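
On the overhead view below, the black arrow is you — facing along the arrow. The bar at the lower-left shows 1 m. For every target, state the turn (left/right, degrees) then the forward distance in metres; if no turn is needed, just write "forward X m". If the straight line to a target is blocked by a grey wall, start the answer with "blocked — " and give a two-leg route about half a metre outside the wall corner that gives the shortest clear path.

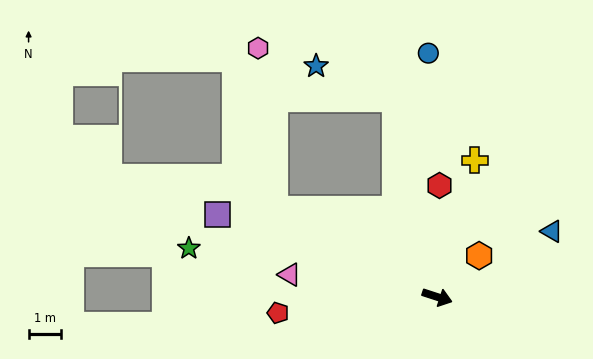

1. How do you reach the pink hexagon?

blocked — turn left 170°, forward 5.7 m, then turn right 56°, forward 5.0 m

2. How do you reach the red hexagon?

turn left 107°, forward 3.5 m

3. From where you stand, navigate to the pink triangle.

turn right 171°, forward 4.6 m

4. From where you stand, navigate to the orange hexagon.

turn left 63°, forward 1.8 m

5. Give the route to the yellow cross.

turn left 93°, forward 4.4 m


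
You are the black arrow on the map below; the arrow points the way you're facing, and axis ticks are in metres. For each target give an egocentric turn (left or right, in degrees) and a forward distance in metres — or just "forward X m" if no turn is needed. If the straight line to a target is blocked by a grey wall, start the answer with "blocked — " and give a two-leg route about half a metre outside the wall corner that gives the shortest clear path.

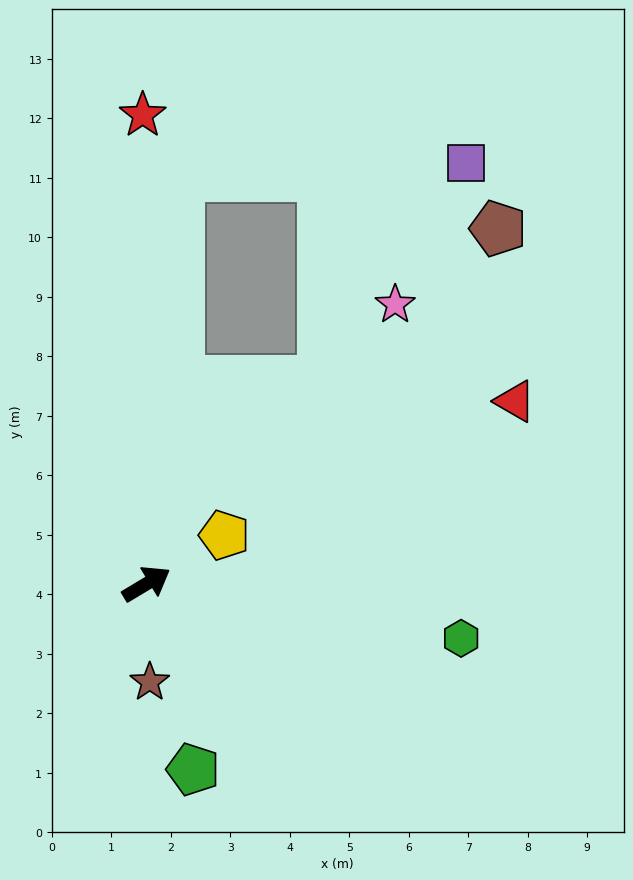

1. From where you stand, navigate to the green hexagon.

turn right 41°, forward 5.4 m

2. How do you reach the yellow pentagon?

forward 1.5 m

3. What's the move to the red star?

turn left 59°, forward 7.9 m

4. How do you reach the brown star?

turn right 119°, forward 1.7 m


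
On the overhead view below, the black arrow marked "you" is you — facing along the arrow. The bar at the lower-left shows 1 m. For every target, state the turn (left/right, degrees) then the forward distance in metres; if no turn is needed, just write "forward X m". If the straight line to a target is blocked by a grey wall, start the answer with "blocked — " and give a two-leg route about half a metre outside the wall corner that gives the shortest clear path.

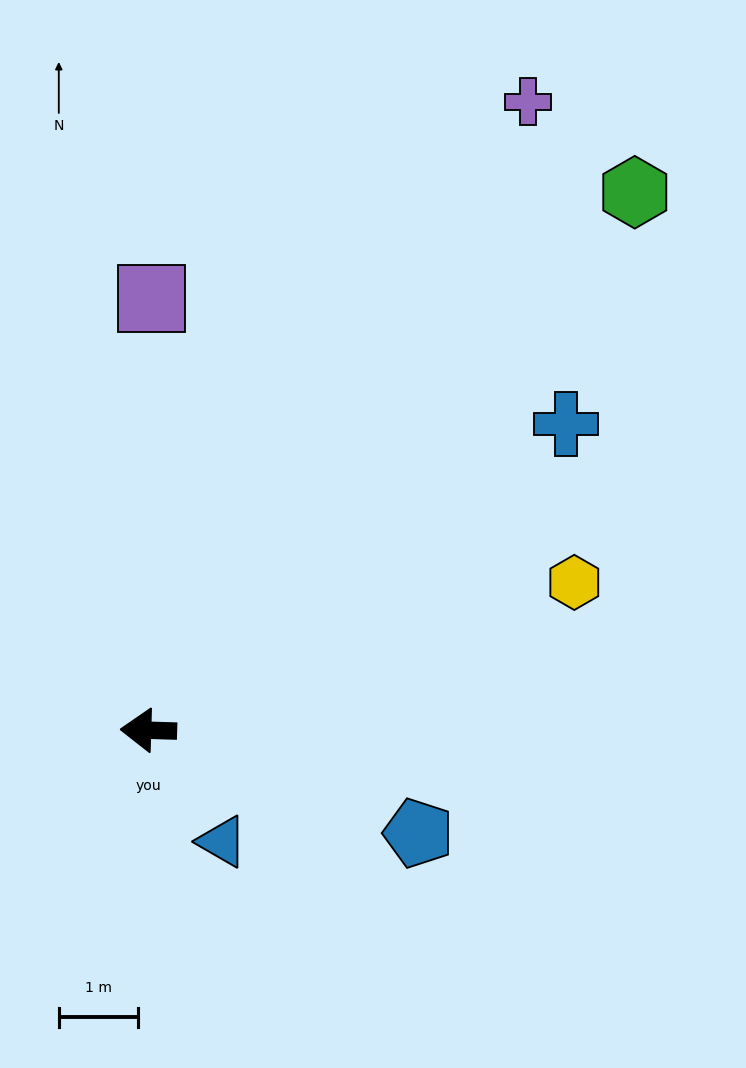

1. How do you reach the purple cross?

turn right 119°, forward 9.3 m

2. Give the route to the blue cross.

turn right 142°, forward 6.5 m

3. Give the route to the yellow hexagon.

turn right 159°, forward 5.7 m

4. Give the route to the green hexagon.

turn right 130°, forward 9.1 m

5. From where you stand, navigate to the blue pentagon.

turn left 161°, forward 3.6 m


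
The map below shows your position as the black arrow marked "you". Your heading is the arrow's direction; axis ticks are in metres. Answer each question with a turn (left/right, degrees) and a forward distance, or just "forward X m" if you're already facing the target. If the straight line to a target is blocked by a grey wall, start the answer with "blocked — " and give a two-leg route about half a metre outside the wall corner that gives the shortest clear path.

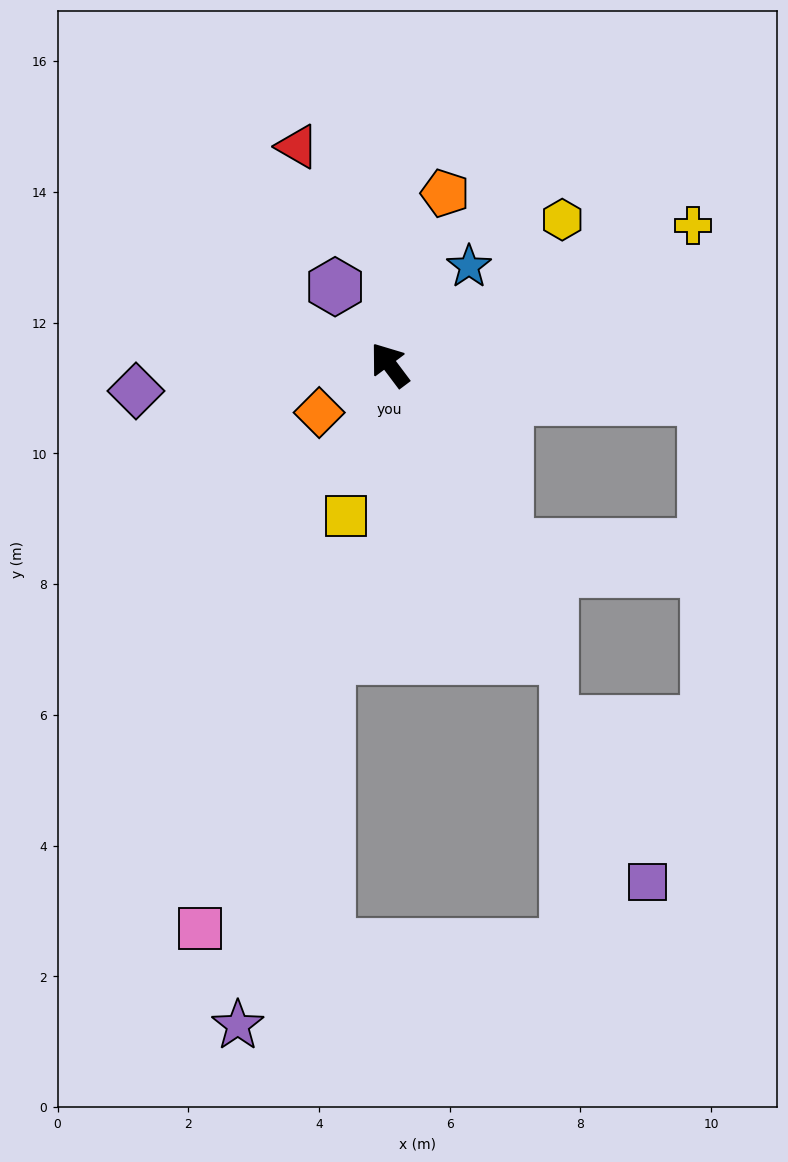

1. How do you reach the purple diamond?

turn left 59°, forward 3.9 m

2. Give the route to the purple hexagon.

forward 1.5 m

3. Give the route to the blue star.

turn right 76°, forward 1.9 m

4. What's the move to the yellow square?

turn left 127°, forward 2.4 m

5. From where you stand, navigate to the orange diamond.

turn left 87°, forward 1.3 m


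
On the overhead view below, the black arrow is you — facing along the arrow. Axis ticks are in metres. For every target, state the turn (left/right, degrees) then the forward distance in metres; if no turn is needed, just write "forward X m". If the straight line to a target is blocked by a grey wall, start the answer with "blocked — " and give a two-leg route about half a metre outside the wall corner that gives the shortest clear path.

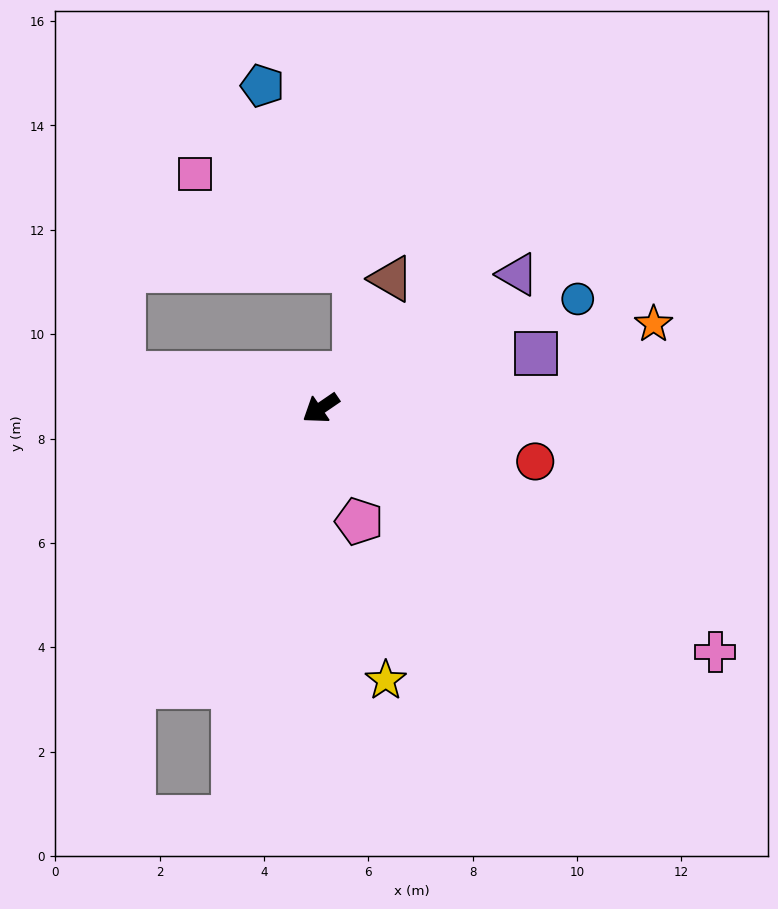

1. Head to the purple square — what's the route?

turn left 160°, forward 4.3 m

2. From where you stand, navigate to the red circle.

turn left 132°, forward 4.2 m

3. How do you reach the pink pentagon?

turn left 74°, forward 2.3 m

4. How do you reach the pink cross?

turn left 114°, forward 8.9 m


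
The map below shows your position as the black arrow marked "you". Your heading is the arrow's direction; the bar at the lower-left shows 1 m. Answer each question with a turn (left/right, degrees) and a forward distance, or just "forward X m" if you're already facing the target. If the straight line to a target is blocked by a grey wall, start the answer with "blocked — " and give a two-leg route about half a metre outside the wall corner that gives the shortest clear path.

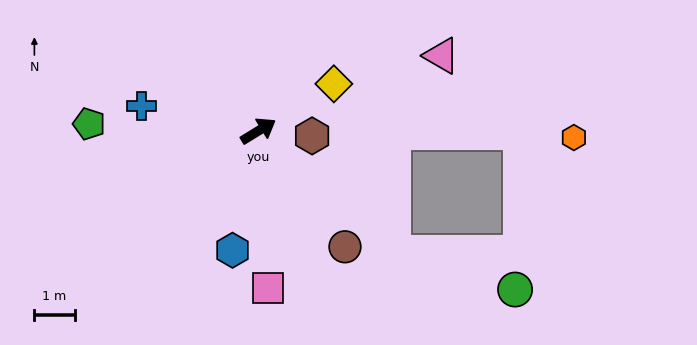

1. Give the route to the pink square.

turn right 118°, forward 3.9 m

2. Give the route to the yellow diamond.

forward 2.2 m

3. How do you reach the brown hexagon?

turn right 37°, forward 1.3 m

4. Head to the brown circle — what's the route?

turn right 85°, forward 3.6 m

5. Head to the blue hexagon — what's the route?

turn right 134°, forward 3.0 m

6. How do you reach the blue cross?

turn left 136°, forward 3.0 m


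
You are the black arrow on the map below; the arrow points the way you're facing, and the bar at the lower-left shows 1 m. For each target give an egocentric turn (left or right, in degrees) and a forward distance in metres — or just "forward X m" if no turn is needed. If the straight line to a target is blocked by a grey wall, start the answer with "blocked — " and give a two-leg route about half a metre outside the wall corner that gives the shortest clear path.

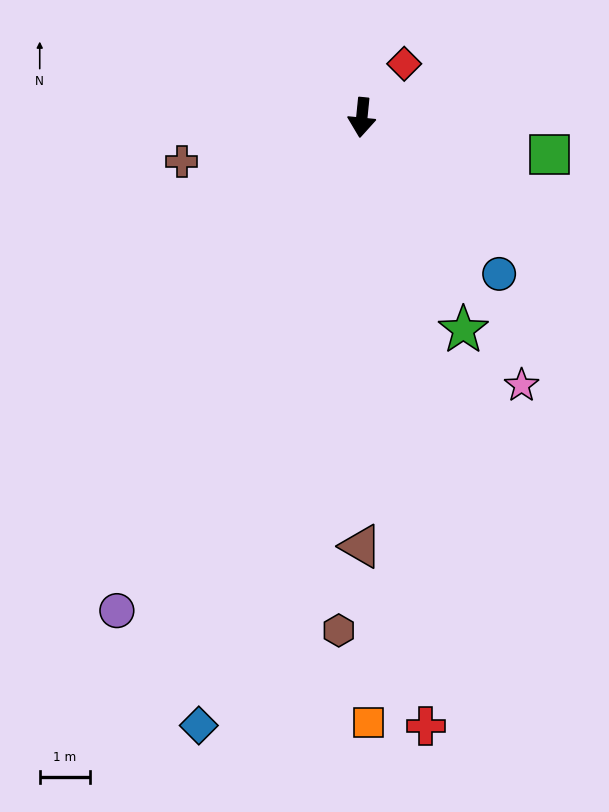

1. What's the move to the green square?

turn left 84°, forward 3.8 m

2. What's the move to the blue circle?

turn left 47°, forward 4.1 m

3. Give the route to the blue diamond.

turn right 9°, forward 12.5 m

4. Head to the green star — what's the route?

turn left 31°, forward 4.7 m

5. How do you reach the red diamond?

turn left 147°, forward 1.4 m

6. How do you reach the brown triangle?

turn left 6°, forward 8.5 m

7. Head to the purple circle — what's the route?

turn right 21°, forward 11.0 m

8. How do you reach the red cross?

turn left 12°, forward 12.2 m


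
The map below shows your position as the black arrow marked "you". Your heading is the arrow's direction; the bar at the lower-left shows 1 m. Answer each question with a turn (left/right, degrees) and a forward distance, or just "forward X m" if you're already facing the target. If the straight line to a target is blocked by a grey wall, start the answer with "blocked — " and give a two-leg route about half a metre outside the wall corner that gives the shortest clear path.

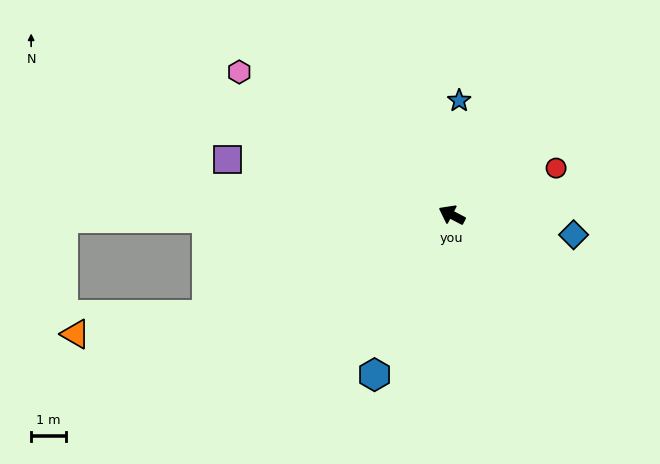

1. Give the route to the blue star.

turn right 66°, forward 3.3 m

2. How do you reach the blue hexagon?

turn left 92°, forward 5.1 m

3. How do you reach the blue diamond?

turn right 162°, forward 3.5 m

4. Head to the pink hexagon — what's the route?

turn right 6°, forward 7.3 m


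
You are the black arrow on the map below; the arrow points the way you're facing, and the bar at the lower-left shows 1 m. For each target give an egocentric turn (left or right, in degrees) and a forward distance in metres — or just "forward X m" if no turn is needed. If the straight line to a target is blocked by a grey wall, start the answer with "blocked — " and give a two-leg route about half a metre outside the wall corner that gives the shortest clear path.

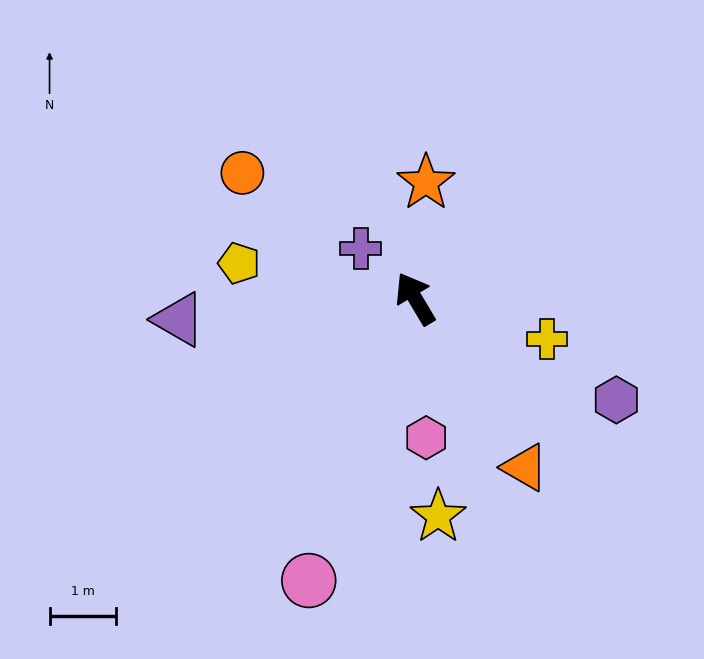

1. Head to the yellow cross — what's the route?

turn right 138°, forward 2.1 m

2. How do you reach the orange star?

turn right 36°, forward 1.8 m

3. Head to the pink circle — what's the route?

turn left 129°, forward 4.6 m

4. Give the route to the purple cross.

turn left 17°, forward 1.1 m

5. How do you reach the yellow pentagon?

turn left 48°, forward 2.7 m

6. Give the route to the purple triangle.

turn left 64°, forward 3.6 m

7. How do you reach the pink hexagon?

turn left 154°, forward 2.1 m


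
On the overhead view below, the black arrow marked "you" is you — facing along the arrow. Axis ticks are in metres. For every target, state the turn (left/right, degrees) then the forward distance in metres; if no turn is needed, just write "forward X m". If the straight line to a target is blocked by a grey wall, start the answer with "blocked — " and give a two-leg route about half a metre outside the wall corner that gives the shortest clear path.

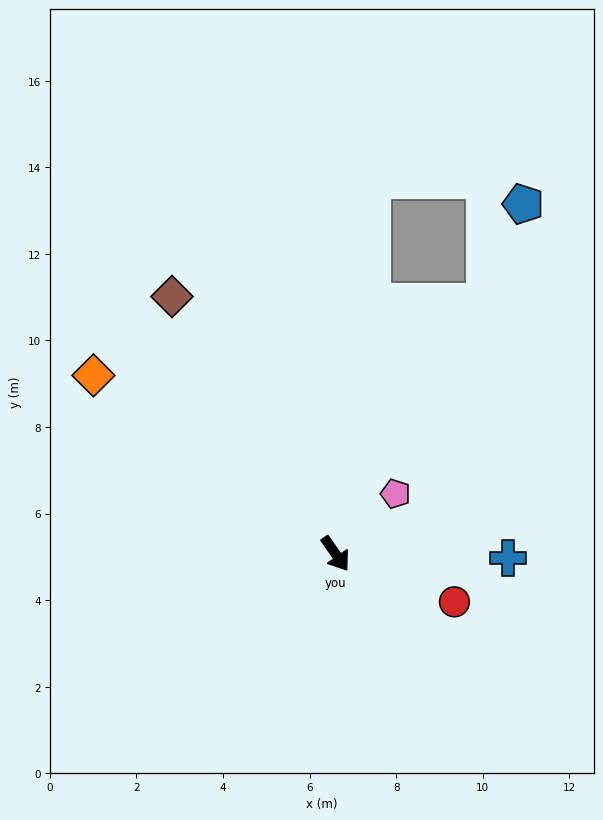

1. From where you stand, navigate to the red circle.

turn left 33°, forward 3.0 m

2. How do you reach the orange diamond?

turn right 161°, forward 6.9 m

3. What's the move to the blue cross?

turn left 54°, forward 4.0 m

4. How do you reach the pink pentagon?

turn left 100°, forward 2.0 m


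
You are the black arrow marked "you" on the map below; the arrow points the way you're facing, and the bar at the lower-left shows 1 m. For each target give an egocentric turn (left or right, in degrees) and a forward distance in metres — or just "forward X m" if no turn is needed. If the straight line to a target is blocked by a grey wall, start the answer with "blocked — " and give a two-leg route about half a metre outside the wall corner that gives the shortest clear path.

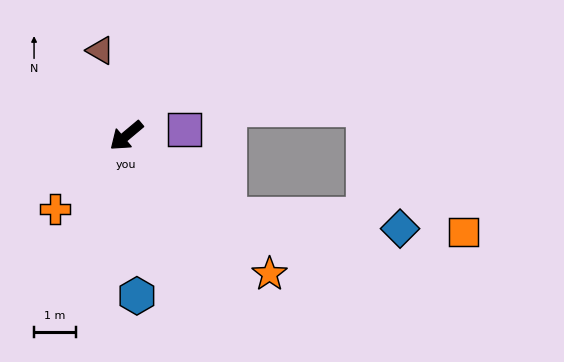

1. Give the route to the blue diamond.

blocked — turn left 102°, forward 3.1 m, then turn left 33°, forward 4.1 m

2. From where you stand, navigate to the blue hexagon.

turn left 54°, forward 3.8 m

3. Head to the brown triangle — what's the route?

turn right 113°, forward 2.1 m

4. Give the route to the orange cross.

turn left 6°, forward 2.4 m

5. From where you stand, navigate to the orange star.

turn left 96°, forward 4.7 m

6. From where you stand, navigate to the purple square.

turn left 146°, forward 1.4 m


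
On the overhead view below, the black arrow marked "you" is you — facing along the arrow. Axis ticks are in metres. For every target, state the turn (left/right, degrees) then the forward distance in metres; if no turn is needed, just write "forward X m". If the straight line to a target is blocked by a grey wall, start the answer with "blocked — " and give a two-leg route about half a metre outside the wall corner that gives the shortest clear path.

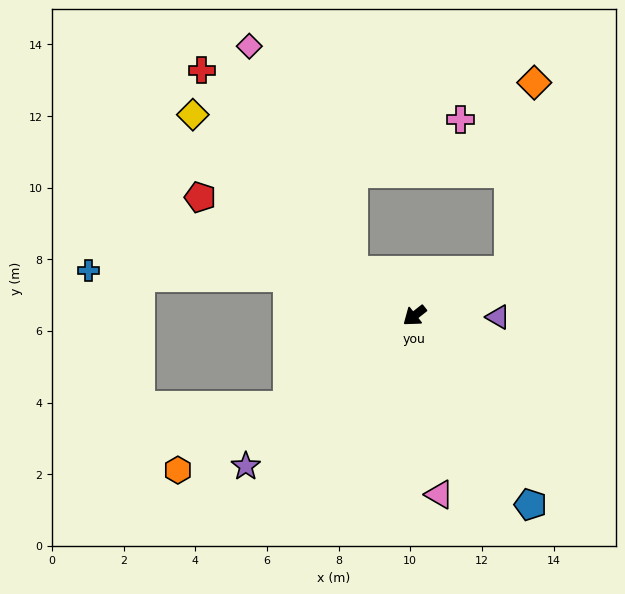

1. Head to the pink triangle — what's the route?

turn left 60°, forward 5.0 m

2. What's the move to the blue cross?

blocked — turn right 55°, forward 3.7 m, then turn left 15°, forward 5.6 m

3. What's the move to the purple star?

turn left 4°, forward 6.3 m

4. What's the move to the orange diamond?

blocked — turn left 167°, forward 2.9 m, then turn left 57°, forward 5.3 m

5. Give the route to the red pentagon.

turn right 67°, forward 6.8 m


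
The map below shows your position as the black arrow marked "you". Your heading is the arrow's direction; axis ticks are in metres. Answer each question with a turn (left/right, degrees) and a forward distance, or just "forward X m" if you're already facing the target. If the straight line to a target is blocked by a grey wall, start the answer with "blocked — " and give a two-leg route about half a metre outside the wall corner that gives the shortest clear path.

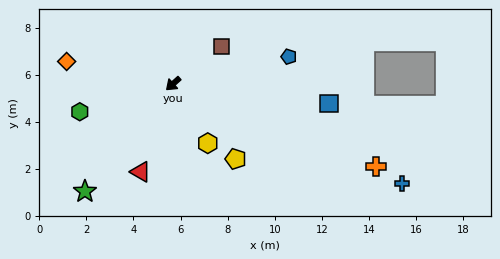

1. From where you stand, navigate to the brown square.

turn left 176°, forward 2.6 m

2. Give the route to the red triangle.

turn left 28°, forward 4.0 m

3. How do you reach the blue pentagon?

turn left 151°, forward 5.0 m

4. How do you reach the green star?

turn left 9°, forward 5.9 m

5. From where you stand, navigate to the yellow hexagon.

turn left 78°, forward 2.9 m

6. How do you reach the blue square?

turn left 131°, forward 6.7 m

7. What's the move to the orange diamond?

turn right 54°, forward 4.6 m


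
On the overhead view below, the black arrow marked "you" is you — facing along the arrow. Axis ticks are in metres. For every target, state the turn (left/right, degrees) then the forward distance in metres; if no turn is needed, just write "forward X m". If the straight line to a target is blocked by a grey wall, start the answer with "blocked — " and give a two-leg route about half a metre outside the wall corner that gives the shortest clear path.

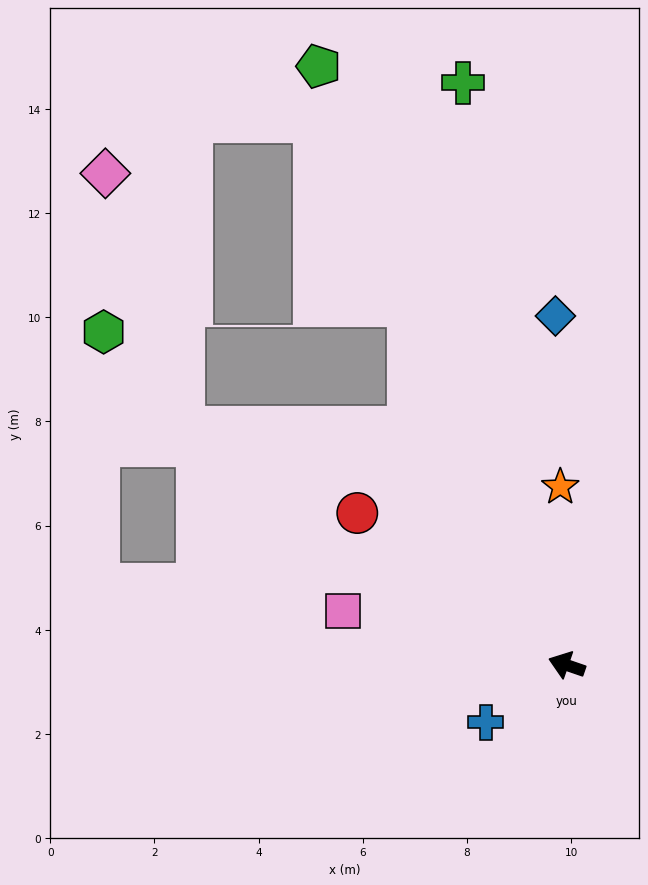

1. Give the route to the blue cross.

turn left 54°, forward 1.9 m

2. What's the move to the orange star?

turn right 69°, forward 3.4 m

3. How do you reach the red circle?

turn right 17°, forward 5.0 m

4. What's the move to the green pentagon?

turn right 48°, forward 12.4 m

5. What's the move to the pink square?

turn left 5°, forward 4.4 m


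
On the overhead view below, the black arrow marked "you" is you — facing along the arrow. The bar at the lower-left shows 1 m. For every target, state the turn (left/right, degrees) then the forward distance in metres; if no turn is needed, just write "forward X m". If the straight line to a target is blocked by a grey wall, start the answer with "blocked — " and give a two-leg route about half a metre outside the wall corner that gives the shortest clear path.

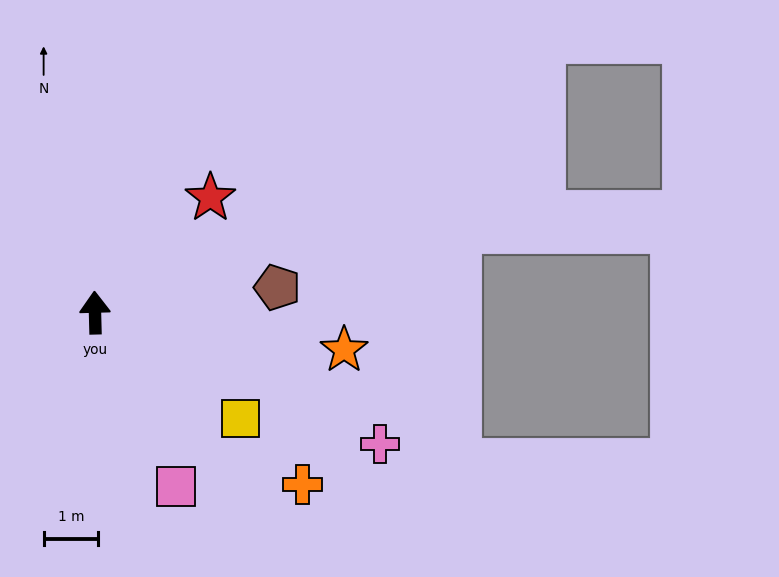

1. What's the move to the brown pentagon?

turn right 84°, forward 3.4 m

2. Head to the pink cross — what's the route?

turn right 116°, forward 5.8 m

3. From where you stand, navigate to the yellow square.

turn right 127°, forward 3.3 m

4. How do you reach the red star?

turn right 47°, forward 3.0 m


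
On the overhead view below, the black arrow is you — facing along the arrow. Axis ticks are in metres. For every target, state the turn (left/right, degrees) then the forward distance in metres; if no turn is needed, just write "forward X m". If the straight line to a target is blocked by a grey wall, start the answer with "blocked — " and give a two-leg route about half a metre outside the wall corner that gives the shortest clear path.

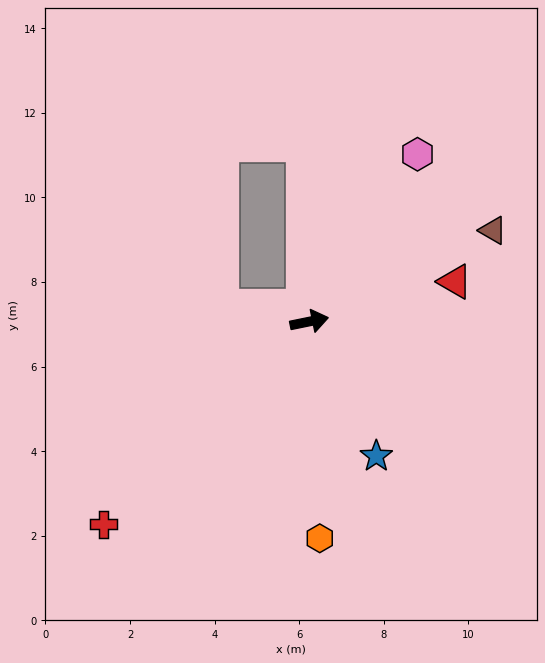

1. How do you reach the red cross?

turn right 147°, forward 6.8 m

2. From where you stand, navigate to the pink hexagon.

turn left 46°, forward 4.7 m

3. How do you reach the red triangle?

turn left 4°, forward 3.6 m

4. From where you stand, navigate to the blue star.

turn right 75°, forward 3.6 m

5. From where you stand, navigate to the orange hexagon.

turn right 99°, forward 5.1 m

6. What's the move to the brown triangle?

turn left 15°, forward 4.8 m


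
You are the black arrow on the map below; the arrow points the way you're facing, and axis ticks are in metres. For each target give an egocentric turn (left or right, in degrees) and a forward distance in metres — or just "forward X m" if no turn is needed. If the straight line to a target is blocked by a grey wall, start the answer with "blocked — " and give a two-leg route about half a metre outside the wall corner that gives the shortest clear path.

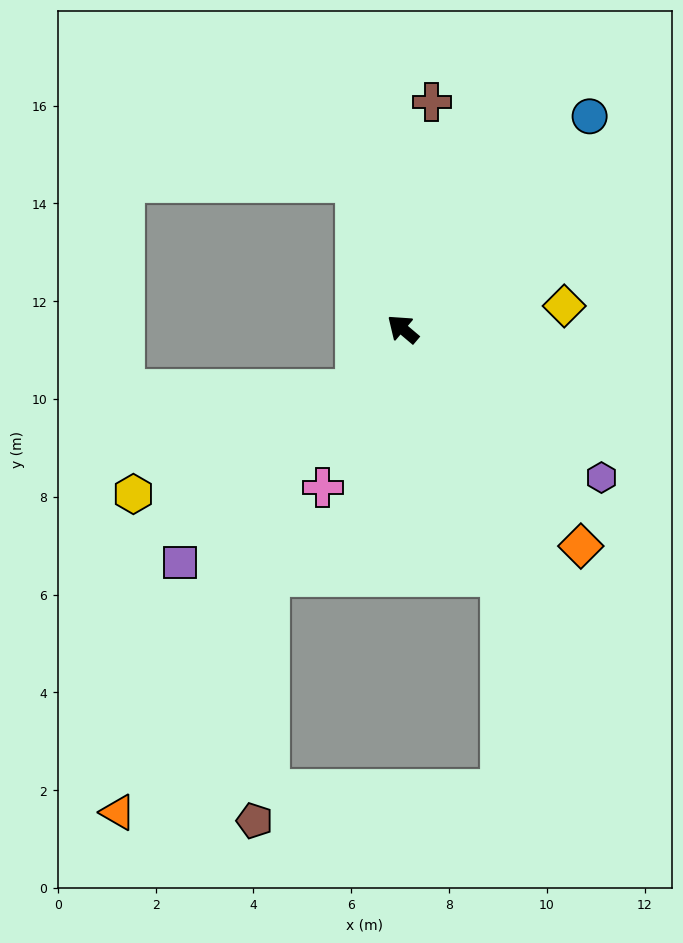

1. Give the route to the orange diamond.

turn left 170°, forward 5.7 m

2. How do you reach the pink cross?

turn left 104°, forward 3.6 m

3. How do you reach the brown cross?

turn right 57°, forward 4.7 m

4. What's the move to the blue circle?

turn right 91°, forward 5.8 m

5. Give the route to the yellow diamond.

turn right 132°, forward 3.3 m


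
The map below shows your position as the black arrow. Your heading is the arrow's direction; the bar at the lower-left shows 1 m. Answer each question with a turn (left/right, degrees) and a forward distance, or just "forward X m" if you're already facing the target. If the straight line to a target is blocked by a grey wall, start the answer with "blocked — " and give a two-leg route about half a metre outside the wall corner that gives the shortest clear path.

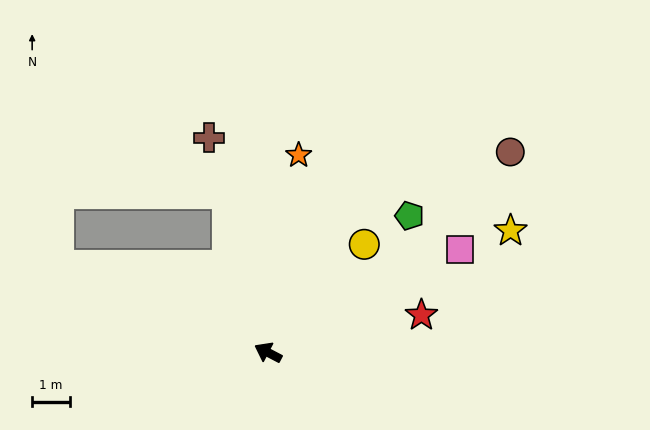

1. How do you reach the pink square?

turn right 124°, forward 5.8 m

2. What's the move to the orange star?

turn right 71°, forward 5.3 m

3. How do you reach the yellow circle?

turn right 104°, forward 3.9 m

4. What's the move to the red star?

turn right 139°, forward 4.2 m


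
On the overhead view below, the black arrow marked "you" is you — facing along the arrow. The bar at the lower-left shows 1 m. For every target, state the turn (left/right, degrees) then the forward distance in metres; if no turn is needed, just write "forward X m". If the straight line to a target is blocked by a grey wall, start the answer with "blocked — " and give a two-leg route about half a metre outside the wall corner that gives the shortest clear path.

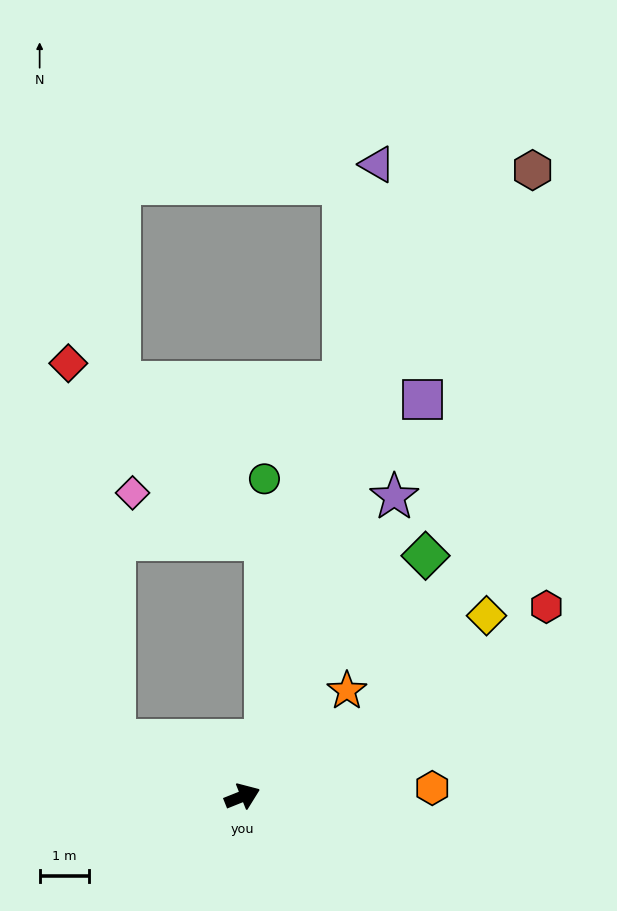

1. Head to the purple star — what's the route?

turn left 41°, forward 6.9 m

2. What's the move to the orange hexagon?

turn right 19°, forward 3.9 m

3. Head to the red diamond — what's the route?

blocked — turn left 134°, forward 2.8 m, then turn right 59°, forward 7.7 m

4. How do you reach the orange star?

turn left 24°, forward 3.0 m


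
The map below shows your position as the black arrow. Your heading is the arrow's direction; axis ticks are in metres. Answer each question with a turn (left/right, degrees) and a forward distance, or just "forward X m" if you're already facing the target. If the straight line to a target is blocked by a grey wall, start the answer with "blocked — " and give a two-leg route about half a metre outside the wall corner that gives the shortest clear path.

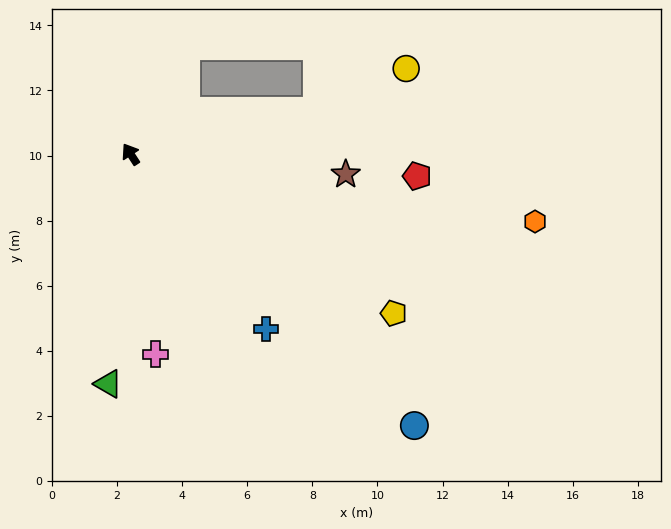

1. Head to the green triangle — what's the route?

turn left 141°, forward 7.1 m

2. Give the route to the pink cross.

turn left 154°, forward 6.2 m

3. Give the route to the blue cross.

turn right 175°, forward 6.8 m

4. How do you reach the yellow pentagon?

turn right 154°, forward 9.4 m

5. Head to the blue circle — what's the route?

turn right 167°, forward 12.1 m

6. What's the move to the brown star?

turn right 128°, forward 6.6 m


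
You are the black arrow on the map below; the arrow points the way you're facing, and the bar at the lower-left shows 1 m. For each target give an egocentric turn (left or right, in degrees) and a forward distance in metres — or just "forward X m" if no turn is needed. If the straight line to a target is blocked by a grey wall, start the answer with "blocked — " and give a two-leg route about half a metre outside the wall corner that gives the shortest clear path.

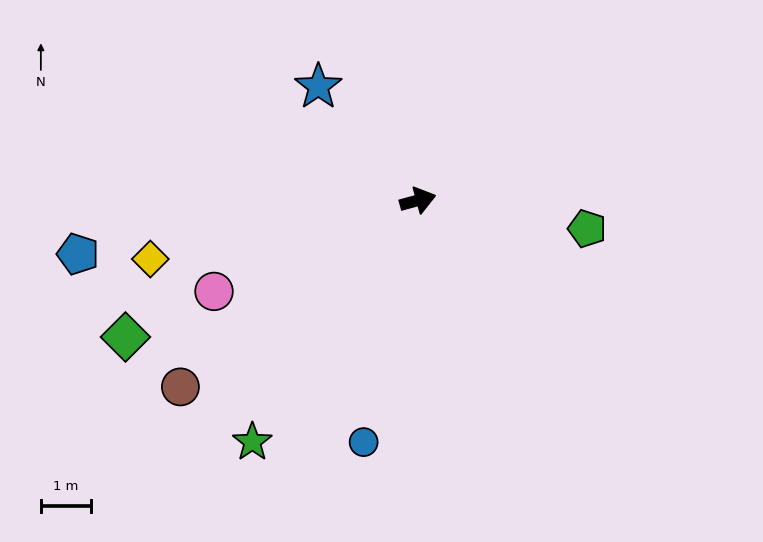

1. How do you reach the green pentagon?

turn right 25°, forward 3.4 m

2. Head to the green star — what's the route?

turn right 140°, forward 5.8 m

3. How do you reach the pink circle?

turn right 171°, forward 4.4 m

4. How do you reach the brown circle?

turn right 157°, forward 6.0 m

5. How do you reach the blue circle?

turn right 118°, forward 4.9 m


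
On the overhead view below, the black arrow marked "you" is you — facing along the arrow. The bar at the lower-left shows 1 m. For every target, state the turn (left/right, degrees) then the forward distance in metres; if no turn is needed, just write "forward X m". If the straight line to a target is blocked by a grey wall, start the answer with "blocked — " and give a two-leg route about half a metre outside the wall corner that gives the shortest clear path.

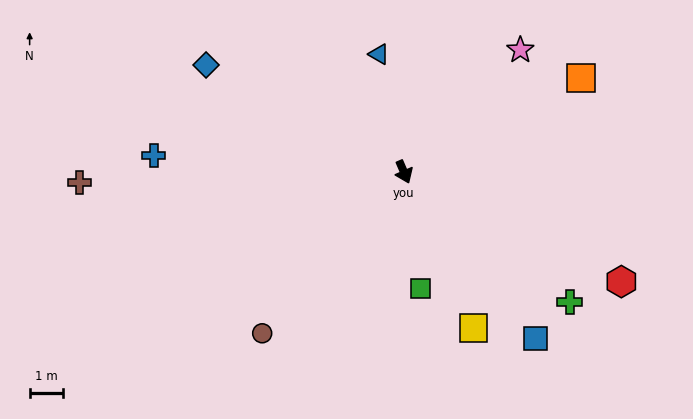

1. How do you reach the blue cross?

turn right 117°, forward 7.4 m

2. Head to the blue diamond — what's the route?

turn right 142°, forward 6.7 m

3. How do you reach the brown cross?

turn right 111°, forward 9.6 m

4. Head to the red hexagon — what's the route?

turn left 40°, forward 7.2 m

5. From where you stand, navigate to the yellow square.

forward 5.1 m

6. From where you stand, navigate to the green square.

turn right 15°, forward 3.5 m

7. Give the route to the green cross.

turn left 29°, forward 6.2 m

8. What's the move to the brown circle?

turn right 65°, forward 6.4 m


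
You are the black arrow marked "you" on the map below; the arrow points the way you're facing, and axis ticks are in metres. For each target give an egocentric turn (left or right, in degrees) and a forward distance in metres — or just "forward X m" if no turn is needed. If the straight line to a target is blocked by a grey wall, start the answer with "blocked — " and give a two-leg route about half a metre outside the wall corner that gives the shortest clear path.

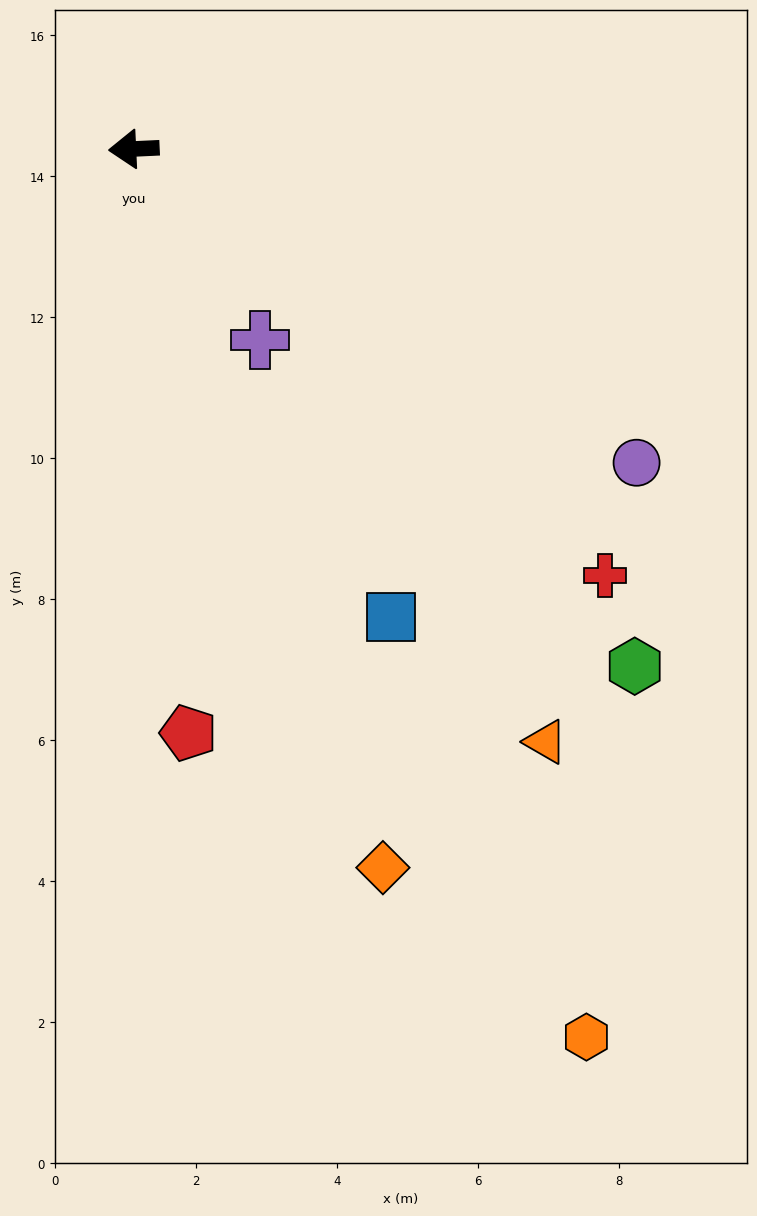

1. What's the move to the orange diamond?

turn left 106°, forward 10.8 m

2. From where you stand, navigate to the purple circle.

turn left 145°, forward 8.4 m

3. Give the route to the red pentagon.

turn left 93°, forward 8.3 m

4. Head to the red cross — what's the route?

turn left 135°, forward 9.0 m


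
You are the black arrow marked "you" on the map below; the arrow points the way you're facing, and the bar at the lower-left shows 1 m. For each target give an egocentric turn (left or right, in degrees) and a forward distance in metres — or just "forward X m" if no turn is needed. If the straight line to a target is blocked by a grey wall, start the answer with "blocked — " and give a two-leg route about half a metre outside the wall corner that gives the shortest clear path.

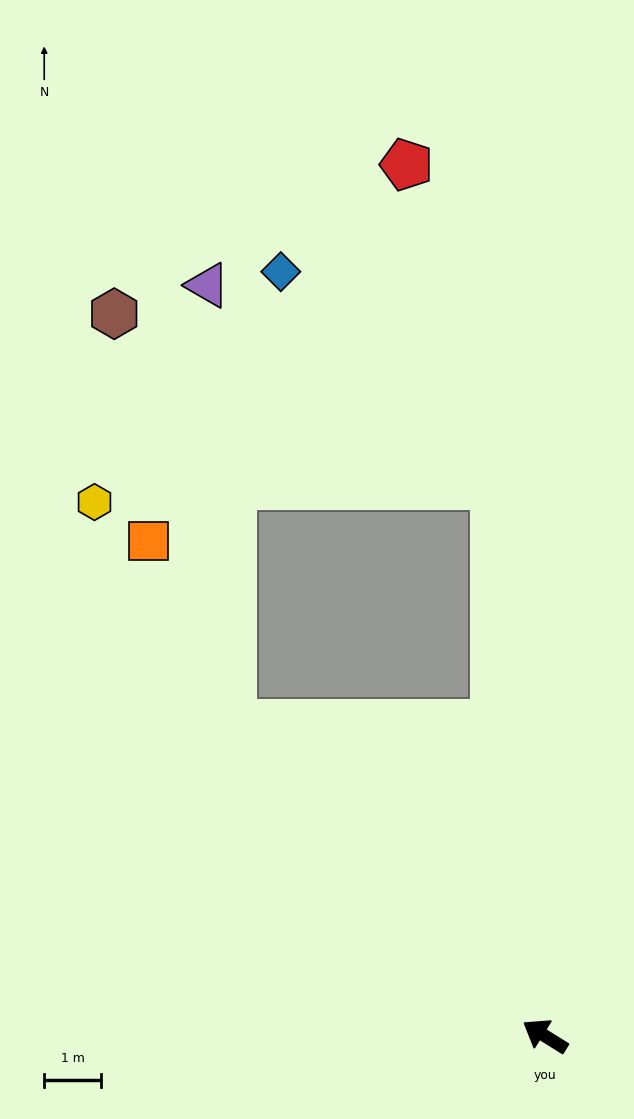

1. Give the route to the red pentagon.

blocked — turn right 53°, forward 9.7 m, then turn left 10°, forward 5.8 m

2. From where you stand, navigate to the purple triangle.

blocked — turn right 13°, forward 7.7 m, then turn right 42°, forward 7.7 m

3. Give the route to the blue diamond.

blocked — turn right 53°, forward 9.7 m, then turn left 40°, forward 5.3 m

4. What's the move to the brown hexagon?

blocked — turn right 53°, forward 9.7 m, then turn left 61°, forward 7.3 m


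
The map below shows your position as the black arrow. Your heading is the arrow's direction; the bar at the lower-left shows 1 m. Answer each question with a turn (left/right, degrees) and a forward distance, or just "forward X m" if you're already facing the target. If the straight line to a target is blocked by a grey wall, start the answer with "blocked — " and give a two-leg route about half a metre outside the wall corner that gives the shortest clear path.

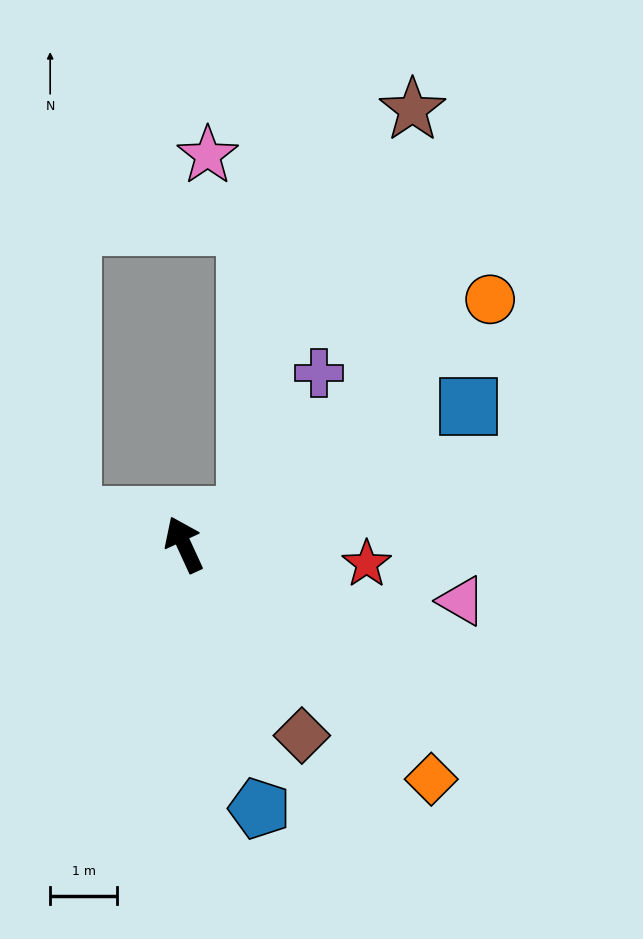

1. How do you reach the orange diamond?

turn right 158°, forward 5.1 m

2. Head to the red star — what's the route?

turn right 121°, forward 2.7 m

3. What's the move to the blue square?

turn right 89°, forward 4.7 m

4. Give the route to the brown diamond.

turn right 173°, forward 3.4 m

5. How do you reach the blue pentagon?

turn left 171°, forward 4.1 m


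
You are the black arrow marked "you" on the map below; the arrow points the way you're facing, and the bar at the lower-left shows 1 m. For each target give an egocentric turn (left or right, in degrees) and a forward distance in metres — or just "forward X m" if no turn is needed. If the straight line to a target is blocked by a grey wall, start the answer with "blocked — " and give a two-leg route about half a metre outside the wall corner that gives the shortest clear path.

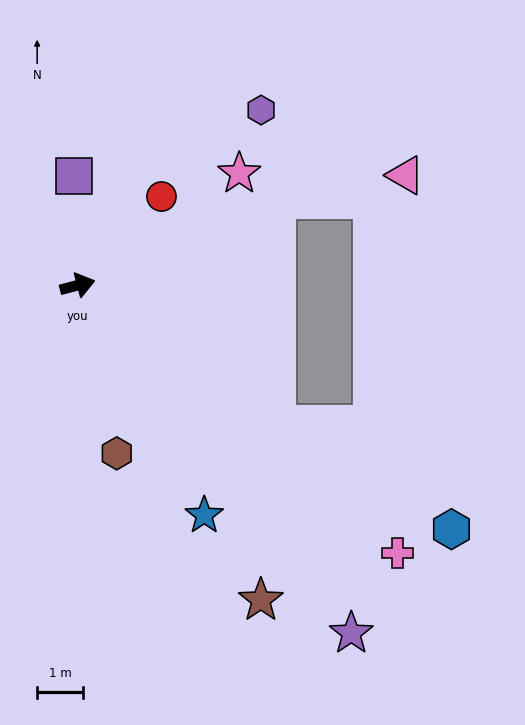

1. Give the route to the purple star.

turn right 66°, forward 9.6 m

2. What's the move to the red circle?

turn left 32°, forward 2.6 m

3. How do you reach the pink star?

turn left 20°, forward 4.2 m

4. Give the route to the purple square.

turn left 77°, forward 2.4 m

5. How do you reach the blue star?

turn right 76°, forward 5.7 m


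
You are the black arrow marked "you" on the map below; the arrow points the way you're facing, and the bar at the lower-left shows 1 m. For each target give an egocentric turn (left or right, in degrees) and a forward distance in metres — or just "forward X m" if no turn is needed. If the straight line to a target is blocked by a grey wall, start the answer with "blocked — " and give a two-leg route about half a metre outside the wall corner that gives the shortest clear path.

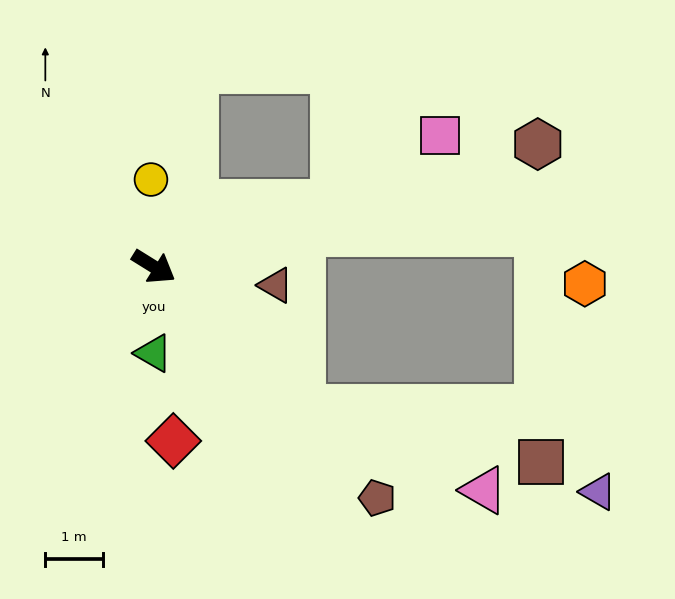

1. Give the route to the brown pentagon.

turn right 14°, forward 5.6 m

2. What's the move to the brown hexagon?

turn left 50°, forward 7.0 m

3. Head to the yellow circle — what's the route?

turn left 124°, forward 1.5 m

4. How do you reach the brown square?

blocked — turn right 12°, forward 3.5 m, then turn left 31°, forward 4.2 m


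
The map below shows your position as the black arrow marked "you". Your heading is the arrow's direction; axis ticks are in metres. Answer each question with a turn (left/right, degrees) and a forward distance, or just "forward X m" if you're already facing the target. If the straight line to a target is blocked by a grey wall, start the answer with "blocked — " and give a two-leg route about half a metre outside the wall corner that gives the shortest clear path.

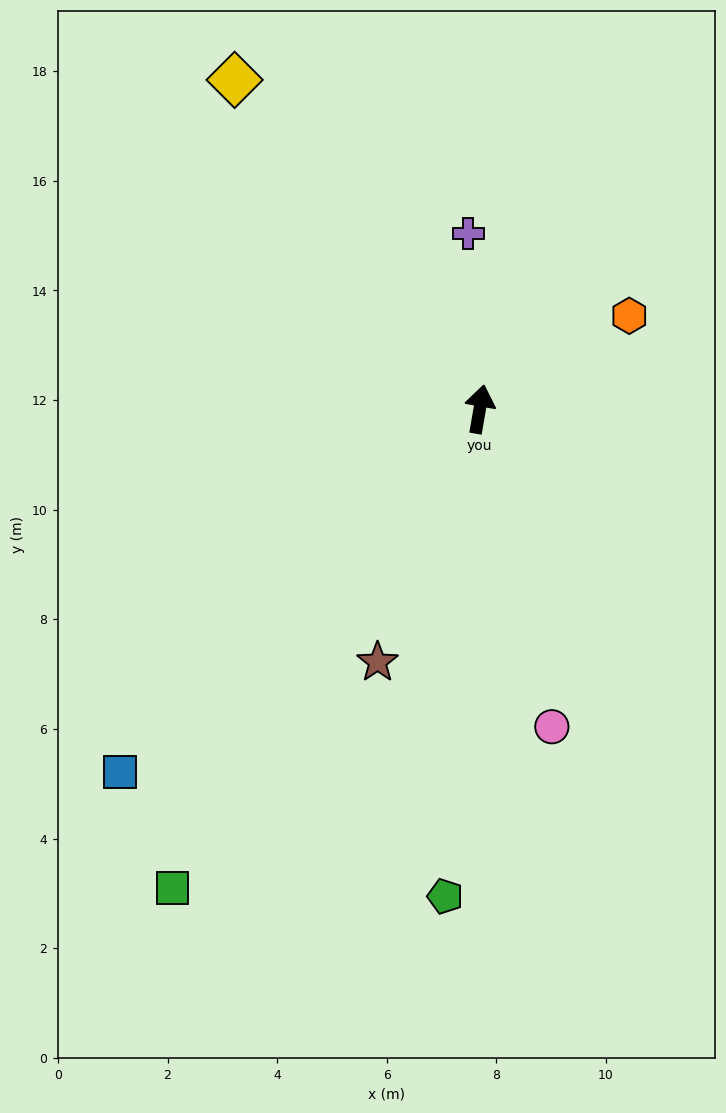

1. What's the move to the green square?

turn left 157°, forward 10.4 m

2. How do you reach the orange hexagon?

turn right 48°, forward 3.2 m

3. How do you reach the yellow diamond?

turn left 47°, forward 7.5 m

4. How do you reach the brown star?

turn left 168°, forward 5.0 m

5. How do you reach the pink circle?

turn right 157°, forward 5.9 m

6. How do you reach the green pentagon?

turn right 174°, forward 8.9 m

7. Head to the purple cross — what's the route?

turn left 14°, forward 3.2 m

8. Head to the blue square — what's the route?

turn left 145°, forward 9.3 m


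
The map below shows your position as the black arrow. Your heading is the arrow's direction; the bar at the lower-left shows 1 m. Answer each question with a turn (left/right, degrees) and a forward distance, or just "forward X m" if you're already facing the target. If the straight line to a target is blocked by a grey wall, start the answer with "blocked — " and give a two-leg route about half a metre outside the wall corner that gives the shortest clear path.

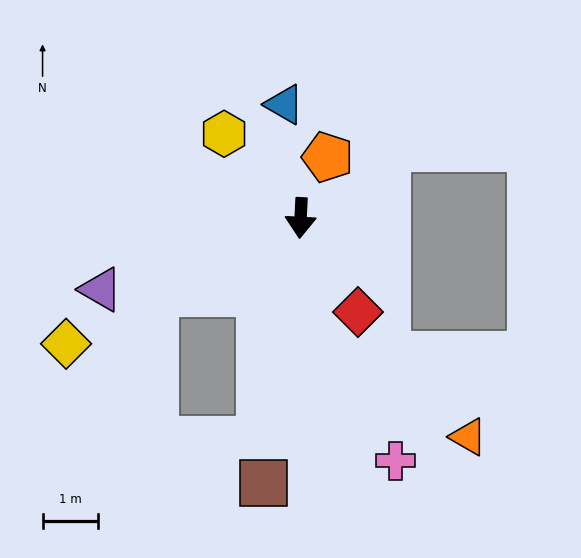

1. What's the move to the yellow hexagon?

turn right 135°, forward 2.1 m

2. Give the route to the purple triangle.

turn right 67°, forward 3.8 m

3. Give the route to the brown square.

turn right 5°, forward 4.8 m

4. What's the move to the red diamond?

turn left 34°, forward 2.0 m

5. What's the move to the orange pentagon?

turn left 159°, forward 1.2 m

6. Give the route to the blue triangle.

turn right 169°, forward 2.1 m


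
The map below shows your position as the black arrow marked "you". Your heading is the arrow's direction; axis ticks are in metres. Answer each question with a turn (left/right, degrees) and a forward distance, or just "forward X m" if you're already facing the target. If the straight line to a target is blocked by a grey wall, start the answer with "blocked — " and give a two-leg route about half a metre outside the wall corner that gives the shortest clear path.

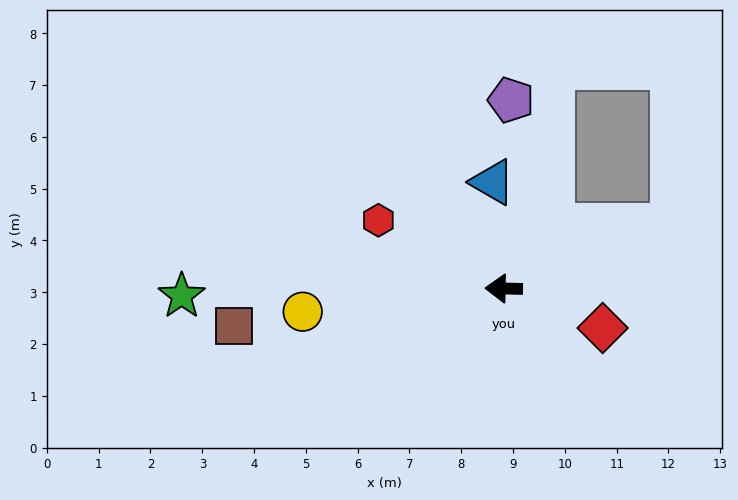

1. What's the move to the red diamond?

turn left 159°, forward 2.1 m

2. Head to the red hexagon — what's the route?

turn right 27°, forward 2.8 m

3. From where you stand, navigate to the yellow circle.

turn left 8°, forward 3.9 m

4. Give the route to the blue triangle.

turn right 83°, forward 2.1 m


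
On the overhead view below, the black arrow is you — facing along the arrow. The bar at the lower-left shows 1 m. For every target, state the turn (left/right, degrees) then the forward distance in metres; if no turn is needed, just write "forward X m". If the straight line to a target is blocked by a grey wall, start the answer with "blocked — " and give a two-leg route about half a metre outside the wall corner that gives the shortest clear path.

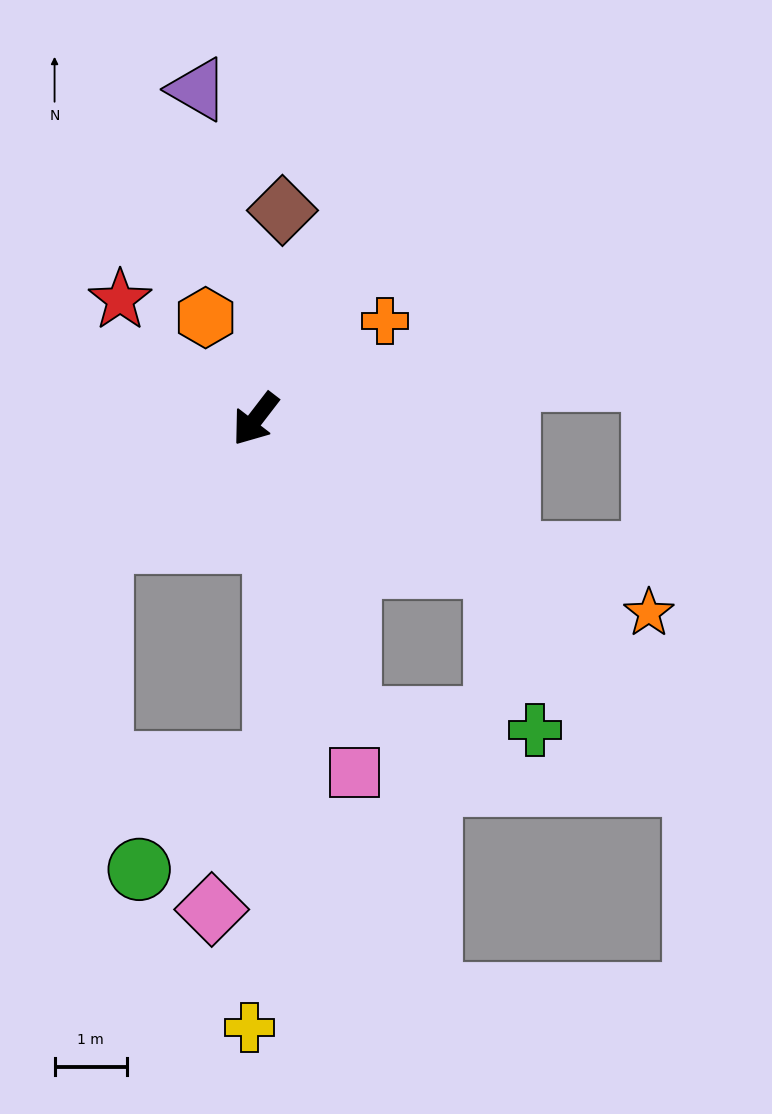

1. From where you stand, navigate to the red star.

turn right 94°, forward 2.5 m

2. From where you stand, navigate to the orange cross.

turn left 165°, forward 2.2 m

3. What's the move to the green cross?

blocked — turn left 96°, forward 3.9 m, then turn right 45°, forward 2.3 m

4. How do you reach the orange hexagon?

turn right 116°, forward 1.6 m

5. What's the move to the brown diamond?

turn right 150°, forward 2.9 m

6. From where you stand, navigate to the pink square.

turn left 53°, forward 5.1 m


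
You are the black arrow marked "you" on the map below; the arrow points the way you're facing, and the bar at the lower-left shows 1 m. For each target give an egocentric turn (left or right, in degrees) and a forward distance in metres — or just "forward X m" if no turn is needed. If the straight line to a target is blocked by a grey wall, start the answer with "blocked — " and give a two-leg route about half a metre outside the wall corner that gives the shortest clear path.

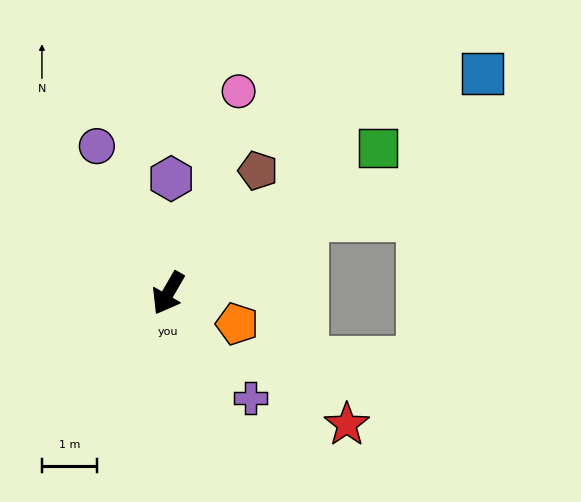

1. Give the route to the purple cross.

turn left 68°, forward 2.4 m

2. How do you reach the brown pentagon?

turn left 174°, forward 2.8 m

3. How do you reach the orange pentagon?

turn left 96°, forward 1.4 m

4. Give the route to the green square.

turn left 155°, forward 4.6 m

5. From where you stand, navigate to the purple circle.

turn right 124°, forward 3.0 m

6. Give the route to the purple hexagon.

turn right 151°, forward 2.1 m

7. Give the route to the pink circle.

turn right 169°, forward 3.9 m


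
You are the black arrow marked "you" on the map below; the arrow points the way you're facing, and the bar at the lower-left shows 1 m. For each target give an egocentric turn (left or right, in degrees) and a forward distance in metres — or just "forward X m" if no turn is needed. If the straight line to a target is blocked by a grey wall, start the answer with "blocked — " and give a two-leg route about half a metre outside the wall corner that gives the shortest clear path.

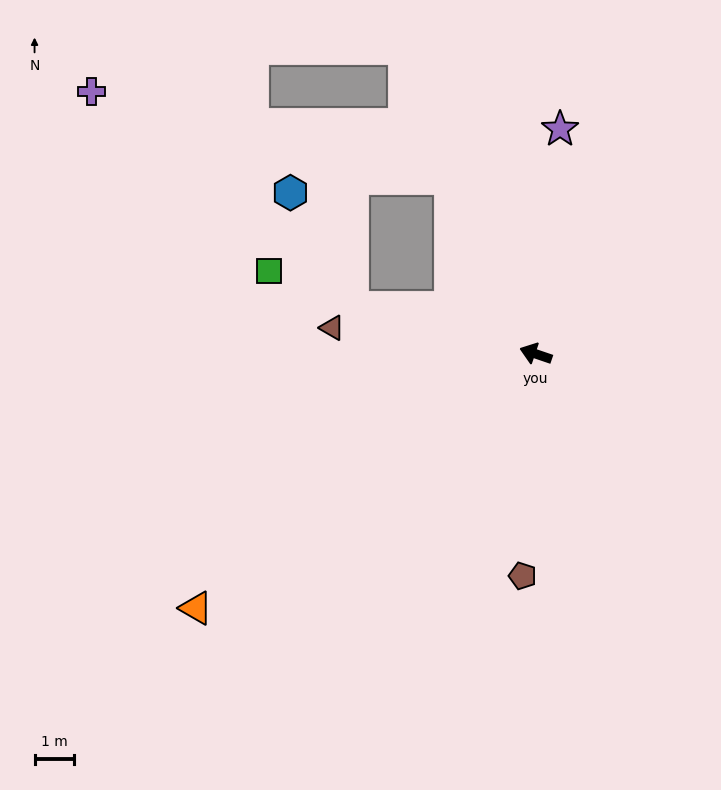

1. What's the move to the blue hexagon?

blocked — turn left 5°, forward 4.8 m, then turn right 48°, forward 3.3 m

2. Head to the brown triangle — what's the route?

turn left 11°, forward 5.3 m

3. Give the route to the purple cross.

blocked — turn left 5°, forward 4.8 m, then turn right 26°, forward 8.7 m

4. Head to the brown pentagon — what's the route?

turn left 105°, forward 5.7 m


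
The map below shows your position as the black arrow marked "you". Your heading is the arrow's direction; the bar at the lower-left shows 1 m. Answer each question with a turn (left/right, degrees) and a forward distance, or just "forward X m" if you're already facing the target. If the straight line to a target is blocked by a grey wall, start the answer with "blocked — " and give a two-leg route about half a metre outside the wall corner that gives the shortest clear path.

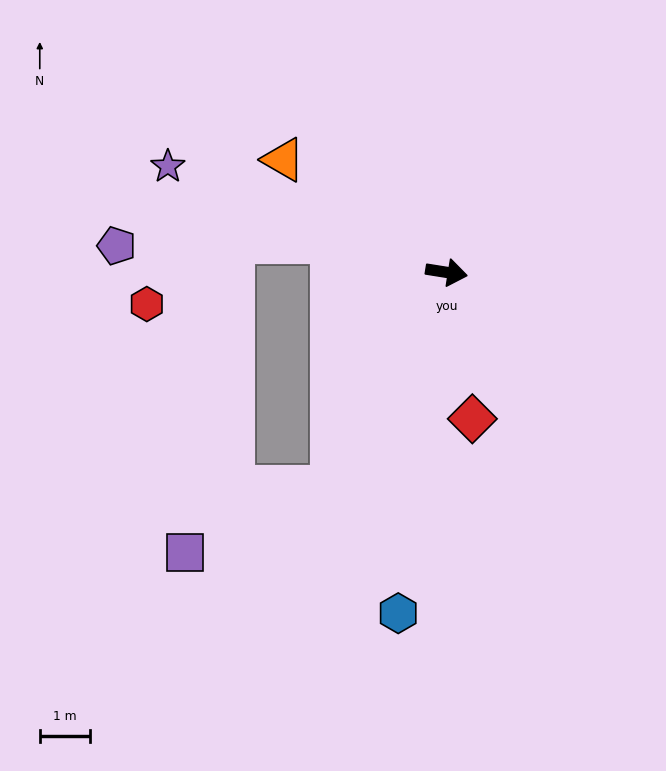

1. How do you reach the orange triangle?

turn left 154°, forward 4.0 m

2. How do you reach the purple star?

turn left 168°, forward 6.0 m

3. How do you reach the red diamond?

turn right 71°, forward 3.0 m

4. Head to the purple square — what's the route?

blocked — turn right 109°, forward 4.9 m, then turn right 38°, forward 3.2 m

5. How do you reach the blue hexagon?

turn right 89°, forward 6.9 m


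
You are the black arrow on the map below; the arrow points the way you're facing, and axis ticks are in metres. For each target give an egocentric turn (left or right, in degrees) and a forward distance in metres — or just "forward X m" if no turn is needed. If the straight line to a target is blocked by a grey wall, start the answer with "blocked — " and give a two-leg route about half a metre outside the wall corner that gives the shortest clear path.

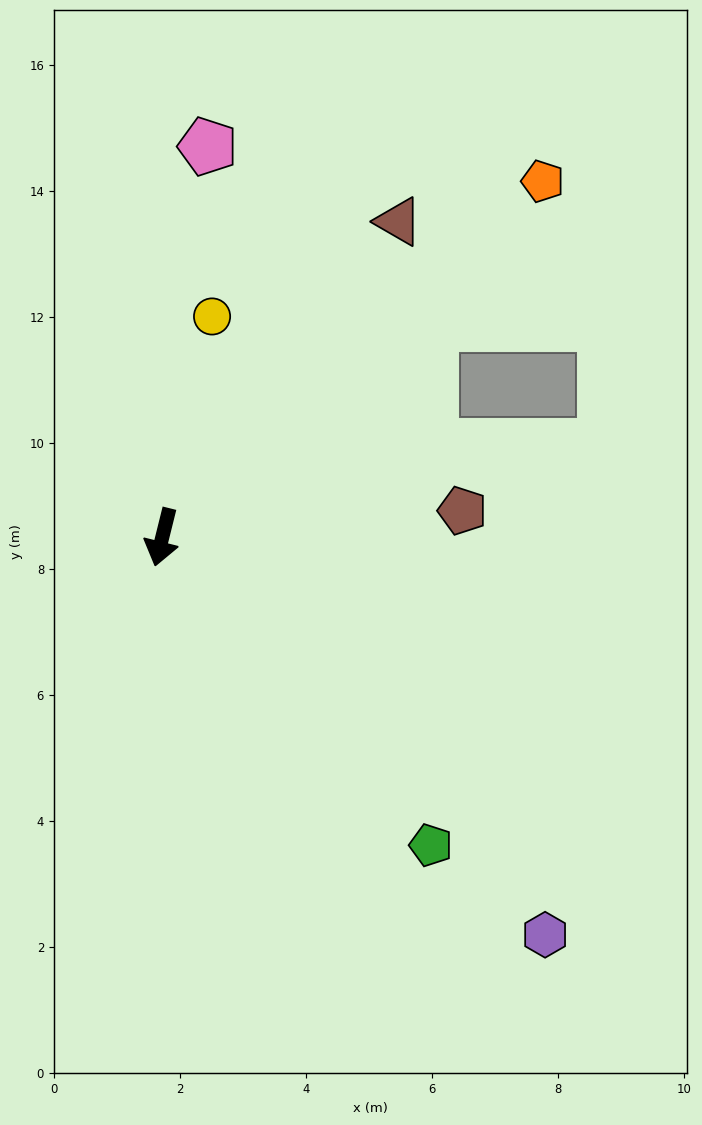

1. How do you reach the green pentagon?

turn left 55°, forward 6.5 m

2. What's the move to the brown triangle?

turn left 157°, forward 6.3 m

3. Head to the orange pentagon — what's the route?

turn left 147°, forward 8.3 m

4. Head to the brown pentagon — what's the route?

turn left 109°, forward 4.8 m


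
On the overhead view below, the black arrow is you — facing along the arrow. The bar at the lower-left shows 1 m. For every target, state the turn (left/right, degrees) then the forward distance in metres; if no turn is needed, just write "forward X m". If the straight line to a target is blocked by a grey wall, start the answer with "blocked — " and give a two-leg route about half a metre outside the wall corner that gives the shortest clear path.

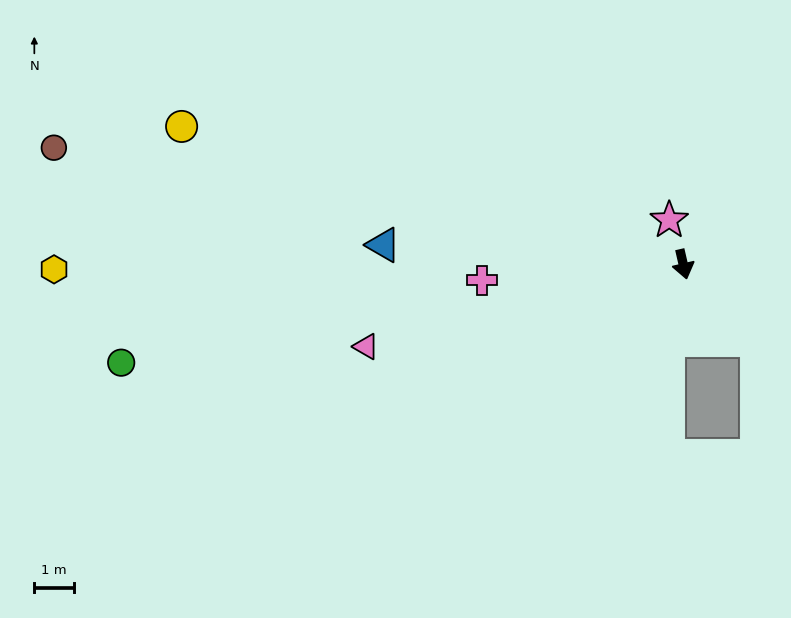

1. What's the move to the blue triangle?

turn right 107°, forward 7.6 m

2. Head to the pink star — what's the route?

turn right 175°, forward 1.2 m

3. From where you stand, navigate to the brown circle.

turn right 113°, forward 16.2 m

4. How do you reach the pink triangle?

turn right 88°, forward 8.3 m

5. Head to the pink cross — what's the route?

turn right 98°, forward 5.1 m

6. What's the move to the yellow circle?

turn right 118°, forward 13.1 m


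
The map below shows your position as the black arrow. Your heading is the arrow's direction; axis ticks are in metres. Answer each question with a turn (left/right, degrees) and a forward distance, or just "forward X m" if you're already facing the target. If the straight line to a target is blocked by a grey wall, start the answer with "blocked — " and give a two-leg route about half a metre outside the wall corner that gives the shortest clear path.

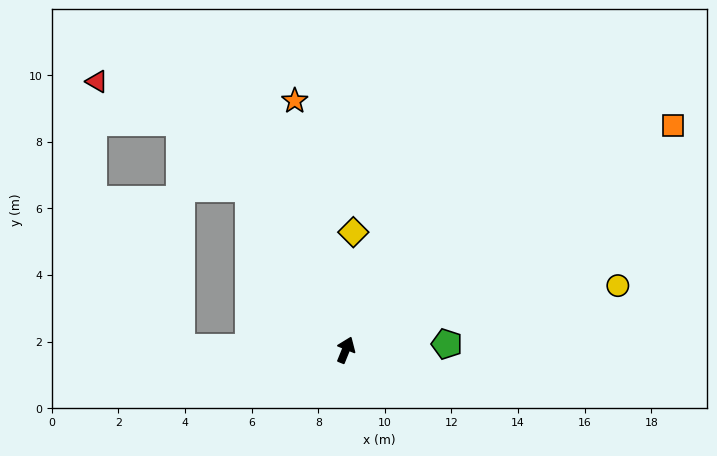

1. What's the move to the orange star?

turn left 34°, forward 7.6 m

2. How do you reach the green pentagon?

turn right 65°, forward 3.0 m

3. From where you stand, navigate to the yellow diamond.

turn left 18°, forward 3.5 m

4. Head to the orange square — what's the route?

turn right 33°, forward 11.9 m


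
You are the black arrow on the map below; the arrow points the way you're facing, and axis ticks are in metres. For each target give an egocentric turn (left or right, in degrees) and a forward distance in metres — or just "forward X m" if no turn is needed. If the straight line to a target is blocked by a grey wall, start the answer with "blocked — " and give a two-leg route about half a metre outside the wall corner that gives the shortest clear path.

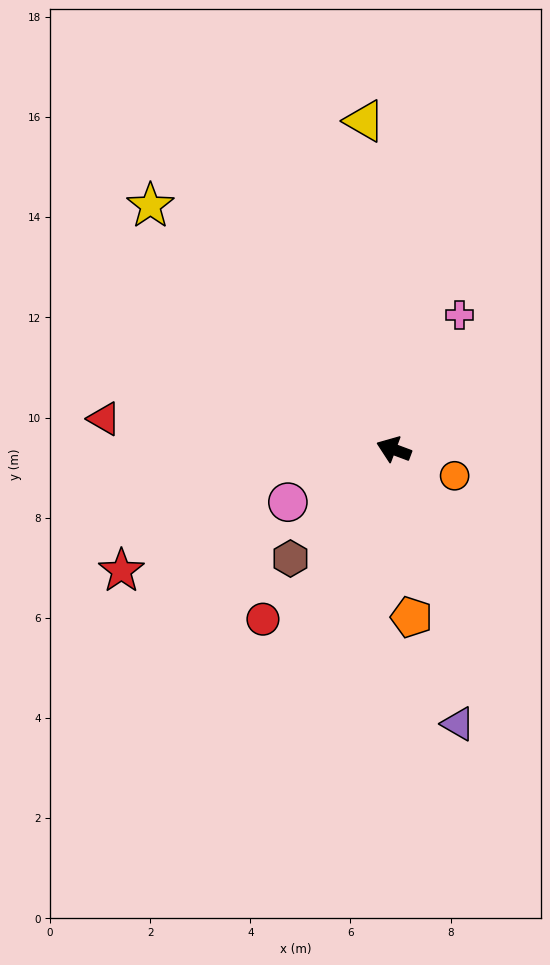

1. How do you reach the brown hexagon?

turn left 67°, forward 3.0 m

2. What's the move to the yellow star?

turn right 24°, forward 6.9 m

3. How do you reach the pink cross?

turn right 96°, forward 3.0 m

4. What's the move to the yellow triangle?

turn right 64°, forward 6.6 m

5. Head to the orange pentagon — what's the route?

turn left 117°, forward 3.4 m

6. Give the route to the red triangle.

turn left 15°, forward 5.8 m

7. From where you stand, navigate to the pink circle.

turn left 47°, forward 2.4 m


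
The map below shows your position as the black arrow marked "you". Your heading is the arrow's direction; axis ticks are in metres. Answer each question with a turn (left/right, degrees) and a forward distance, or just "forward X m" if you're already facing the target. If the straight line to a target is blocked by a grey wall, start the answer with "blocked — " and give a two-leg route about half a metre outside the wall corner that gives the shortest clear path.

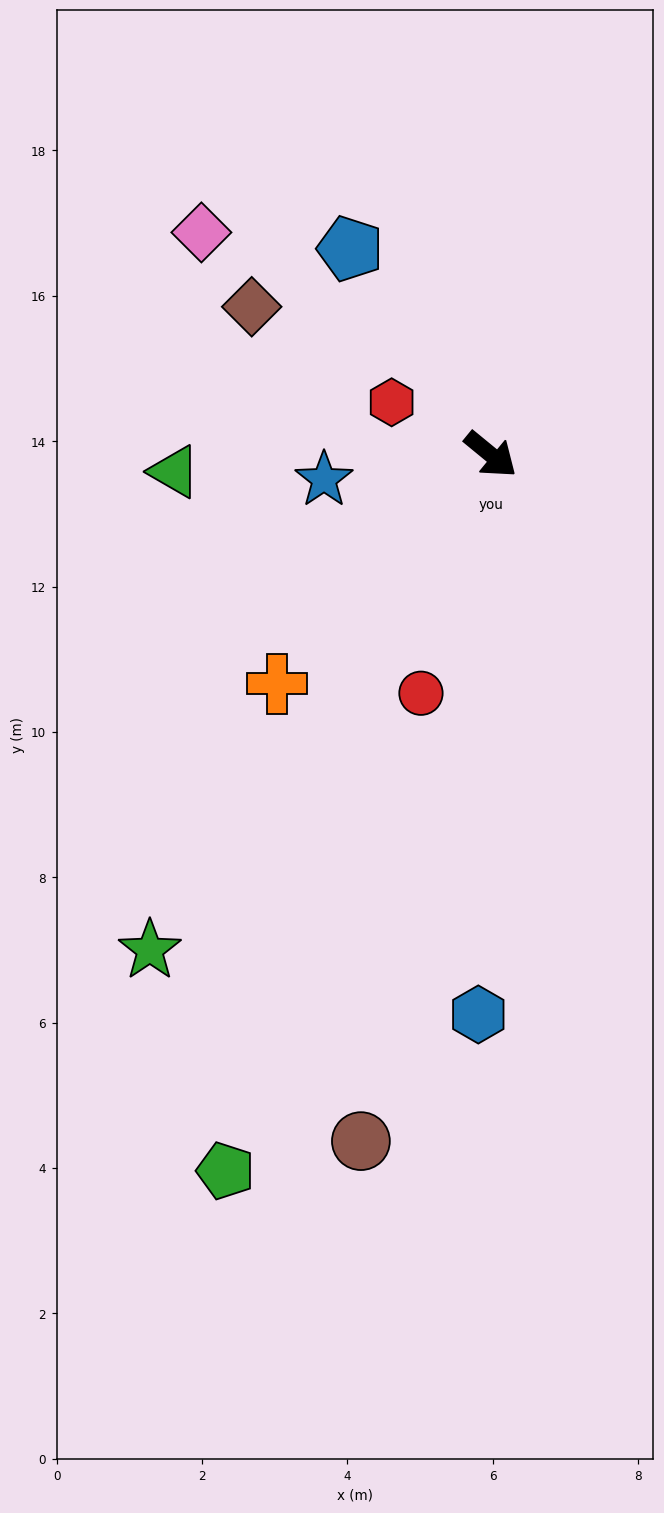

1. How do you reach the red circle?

turn right 67°, forward 3.4 m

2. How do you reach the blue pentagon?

turn left 164°, forward 3.4 m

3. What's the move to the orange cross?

turn right 94°, forward 4.3 m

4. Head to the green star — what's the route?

turn right 85°, forward 8.3 m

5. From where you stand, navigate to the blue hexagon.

turn right 52°, forward 7.7 m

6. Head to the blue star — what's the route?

turn right 132°, forward 2.3 m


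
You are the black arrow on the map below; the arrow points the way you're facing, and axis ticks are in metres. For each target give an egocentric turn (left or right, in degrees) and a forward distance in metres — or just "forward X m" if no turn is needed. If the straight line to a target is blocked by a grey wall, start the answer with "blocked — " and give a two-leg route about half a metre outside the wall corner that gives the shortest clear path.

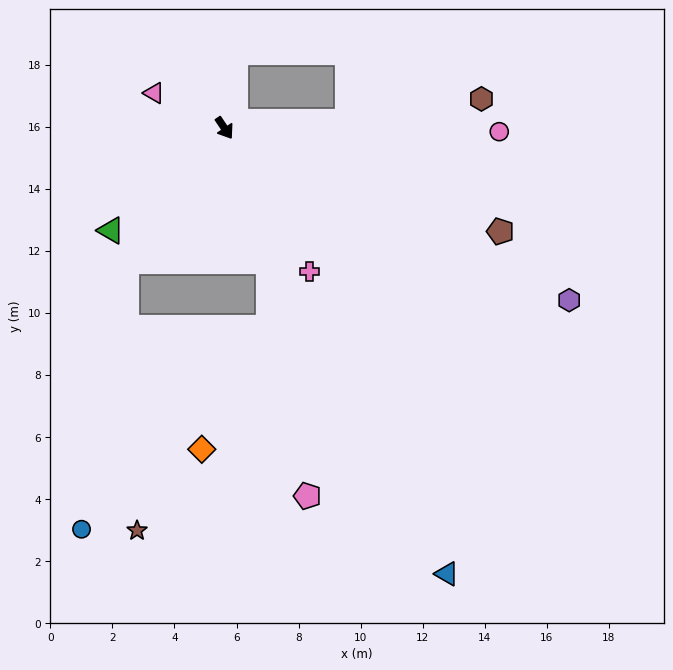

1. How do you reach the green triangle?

turn right 82°, forward 4.9 m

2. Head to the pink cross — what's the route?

turn right 3°, forward 5.4 m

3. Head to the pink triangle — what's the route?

turn right 150°, forward 2.5 m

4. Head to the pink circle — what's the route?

turn left 55°, forward 8.9 m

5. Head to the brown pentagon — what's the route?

turn left 36°, forward 9.5 m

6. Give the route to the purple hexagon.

turn left 30°, forward 12.4 m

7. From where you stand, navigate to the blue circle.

blocked — turn right 70°, forward 5.3 m, then turn left 27°, forward 8.8 m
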